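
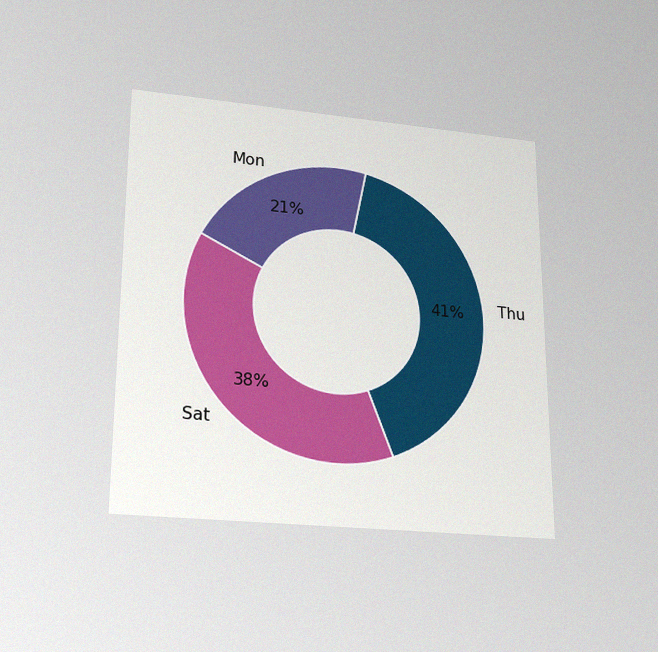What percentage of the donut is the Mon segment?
21%

The chart is viewed slightly from below, with some photo noise. The Mon segment takes up 21% of the ring.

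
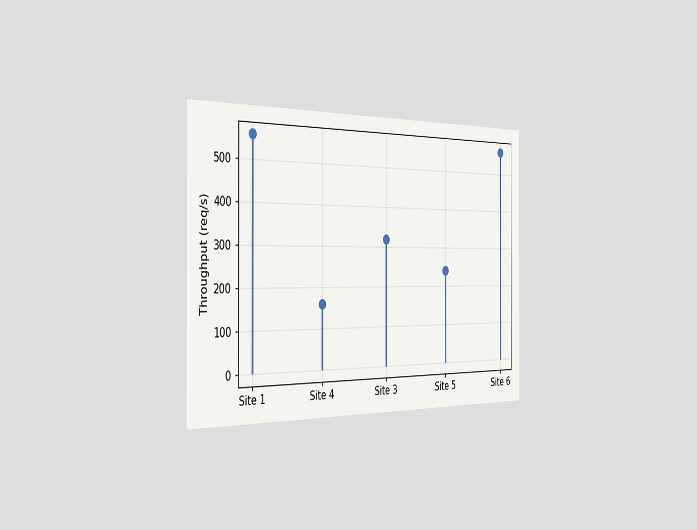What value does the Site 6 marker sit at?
The chart is viewed slightly from the left. The Site 6 marker sits at 560req/s.

560req/s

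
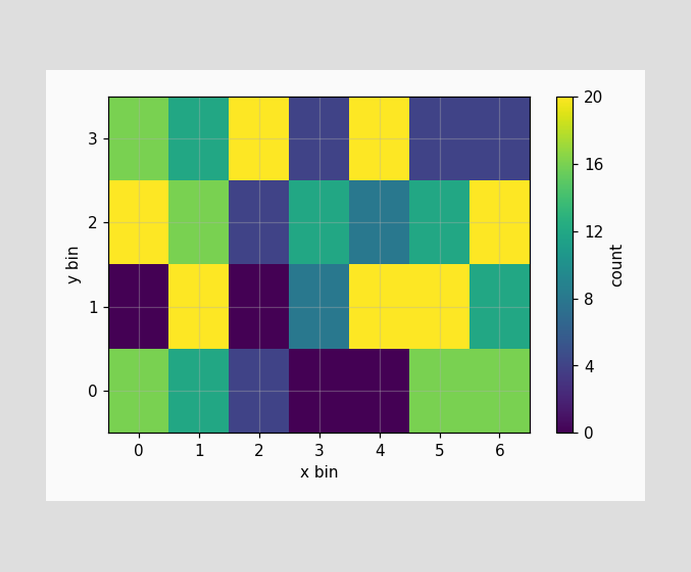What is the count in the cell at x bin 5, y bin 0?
16

Matching the cell (5, 0) against the colorbar gives 16.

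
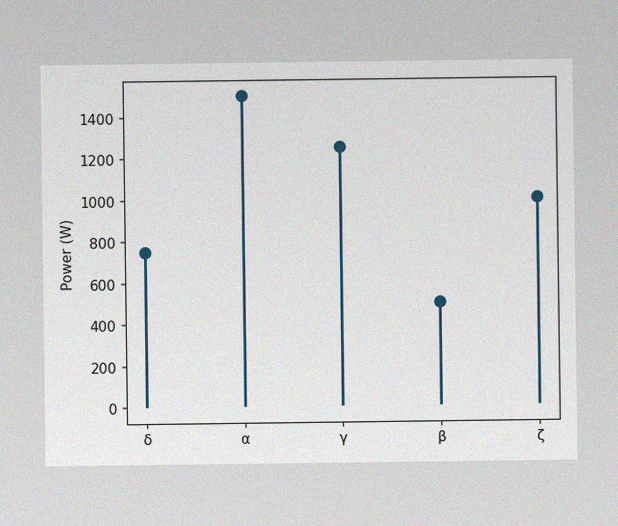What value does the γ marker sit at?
1250W

The image has some photo noise and uneven lighting. The γ marker sits at 1250W.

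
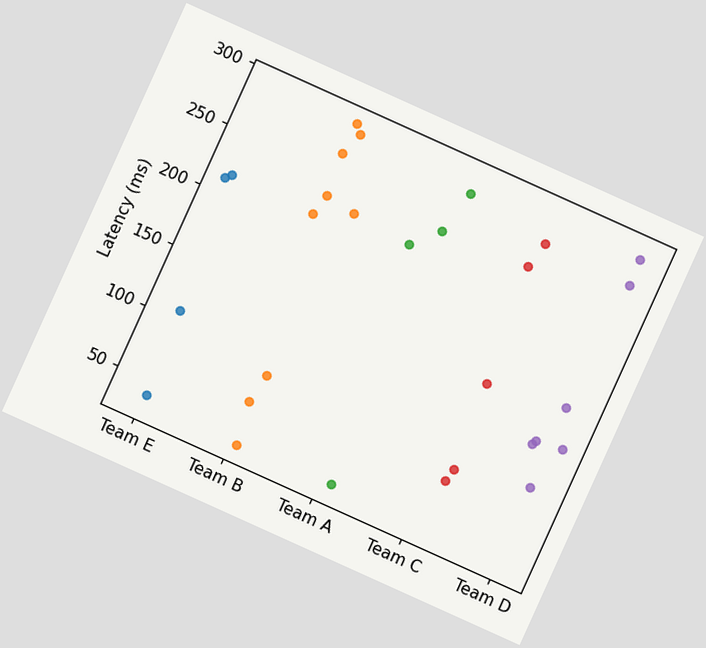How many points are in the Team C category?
The chart is tilted about 24° clockwise. Counting the markers in the Team C column gives 5.

5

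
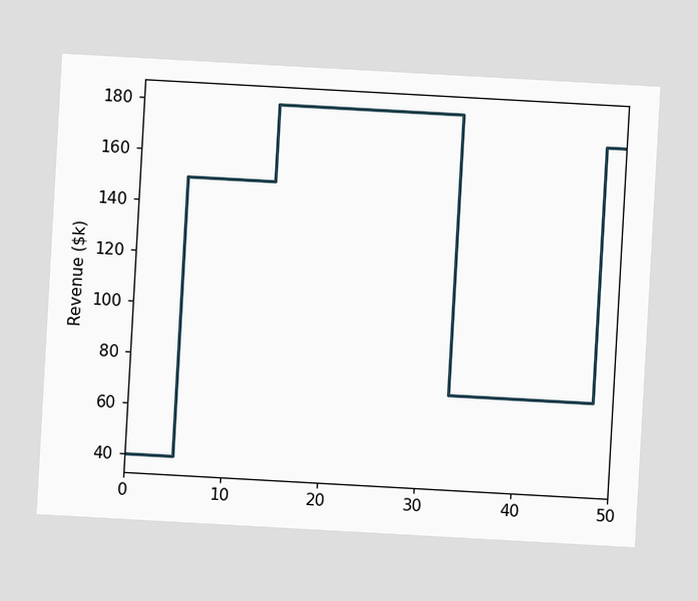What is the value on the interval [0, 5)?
$40k

The chart is tilted about 3° clockwise. On [0, 5) the step sits at $40k.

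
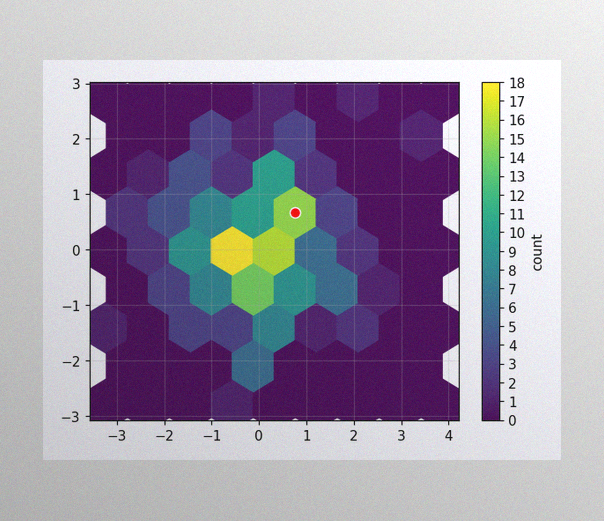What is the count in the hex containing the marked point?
The image has some photo noise and uneven lighting. The marked hex reads 15 on the colorbar.

15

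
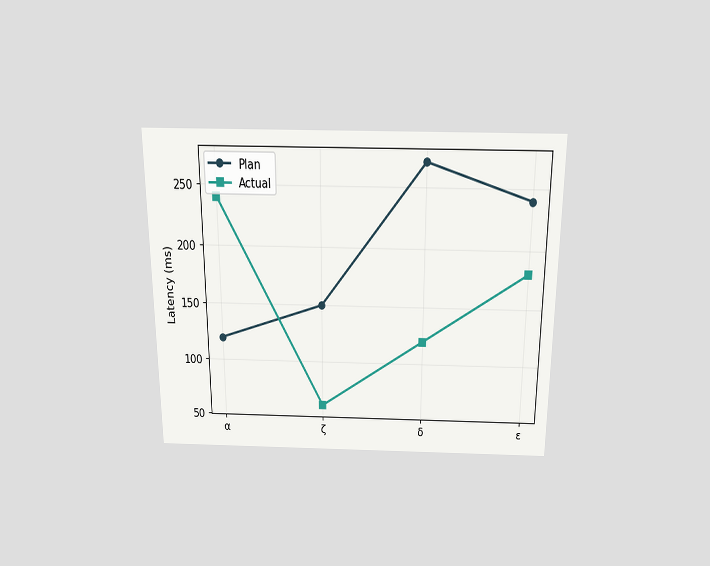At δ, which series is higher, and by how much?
The chart is viewed slightly from above. At δ, Plan sits above the other line by 150ms.

Plan, by 150ms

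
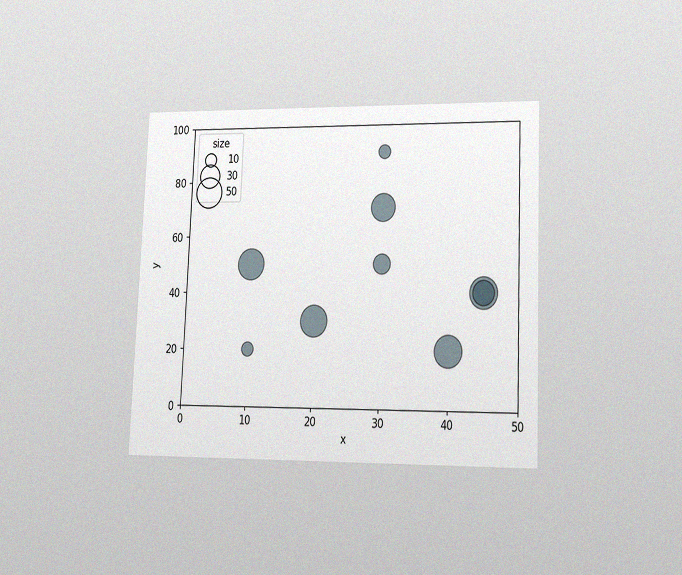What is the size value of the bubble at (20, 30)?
50

The chart is tilted about 2° clockwise and viewed at a slight angle, with some photo noise. Matching the bubble at (20, 30) against the size legend gives 50.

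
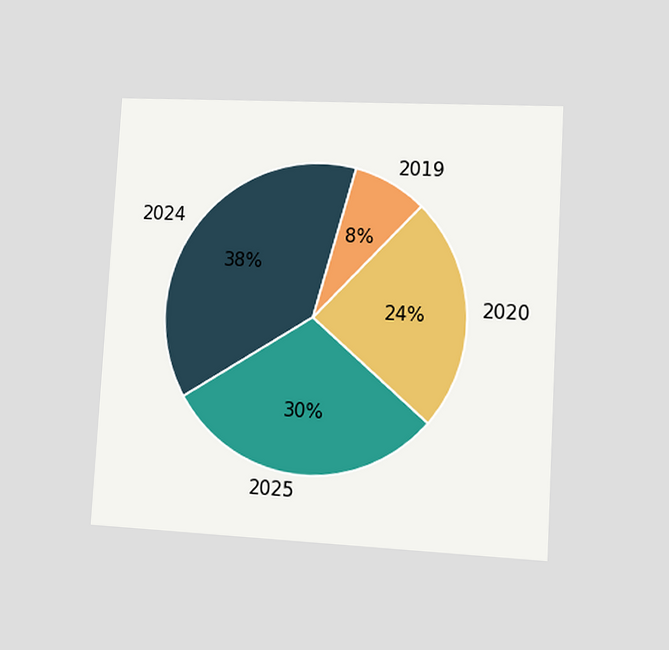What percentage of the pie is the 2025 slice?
The chart is tilted about 3° clockwise and viewed at a slight angle. The 2025 slice takes up 30% of the pie.

30%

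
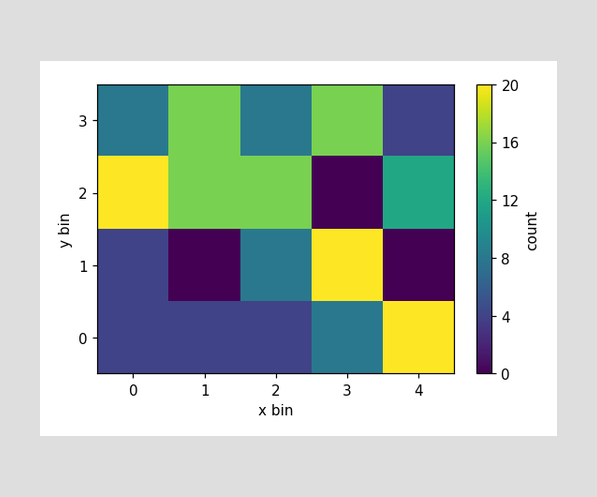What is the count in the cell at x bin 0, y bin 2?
20

Matching the cell (0, 2) against the colorbar gives 20.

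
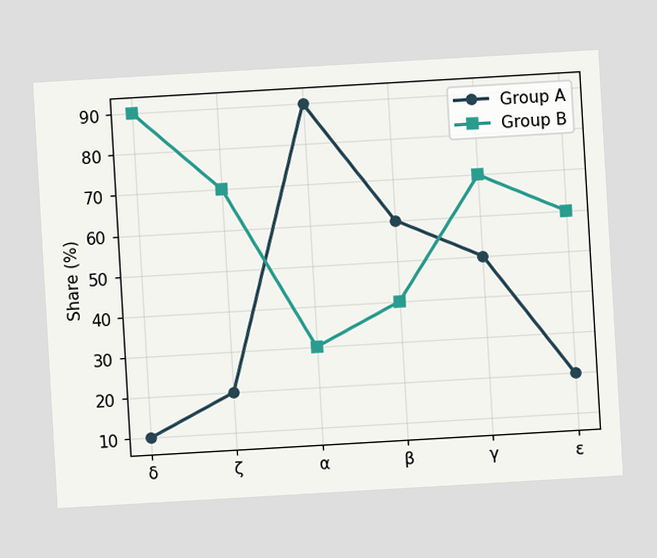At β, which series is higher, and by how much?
Group A, by 20%

The chart is tilted about 3° counter-clockwise. At β, Group A sits above the other line by 20%.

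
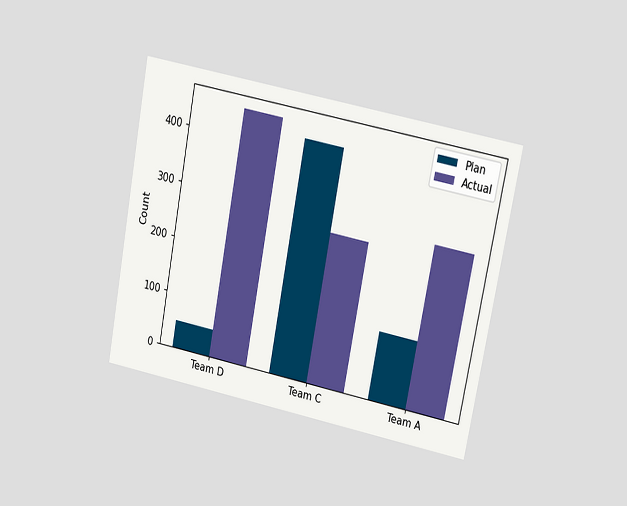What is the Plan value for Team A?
The chart is tilted about 11° clockwise and viewed at a slight angle. The Plan bar at Team A reaches 125 on the y-axis.

125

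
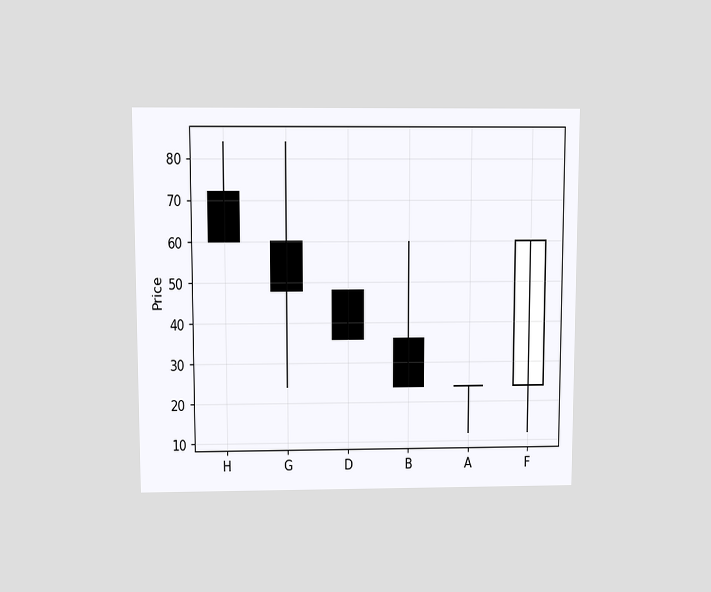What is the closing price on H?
The chart is viewed slightly from above. The H candle closes at 60.

60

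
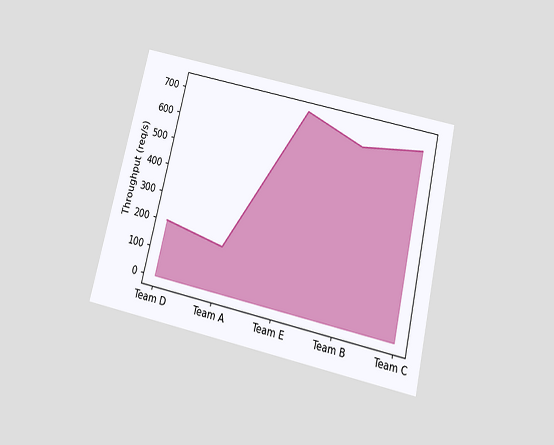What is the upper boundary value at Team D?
The chart is tilted about 13° clockwise and viewed slightly from below. At Team D the upper boundary is at 200req/s.

200req/s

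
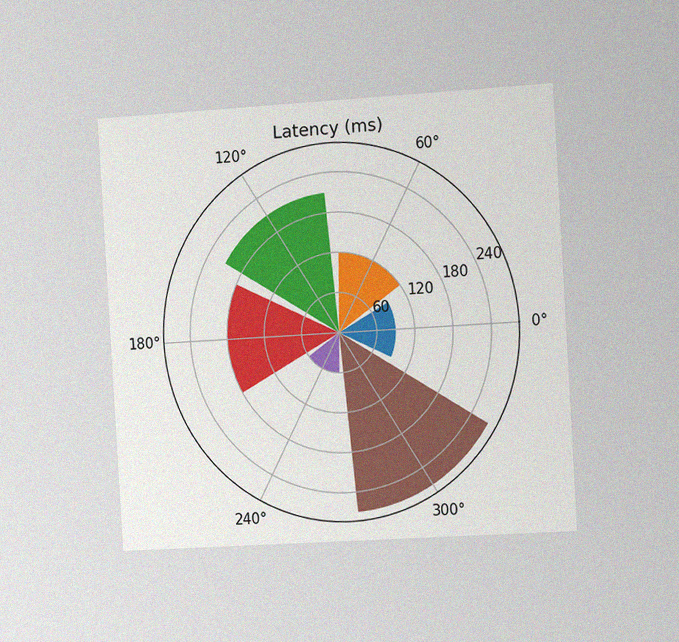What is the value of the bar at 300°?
270ms

The chart is tilted about 3° counter-clockwise and viewed slightly from the right, with some photo noise. The bar at 300° reaches 270ms on the radial axis.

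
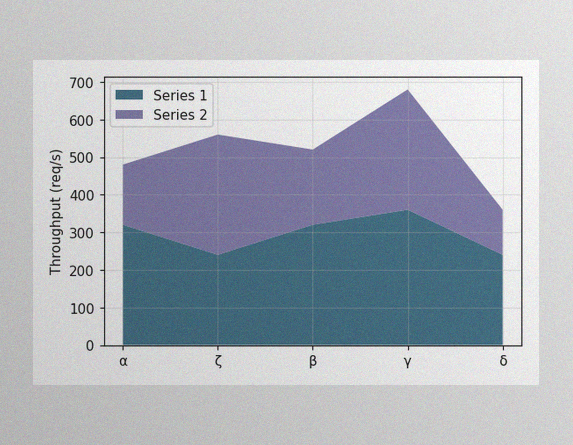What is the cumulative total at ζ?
The image has some photo noise and uneven lighting. The stacked total at ζ reaches 560req/s.

560req/s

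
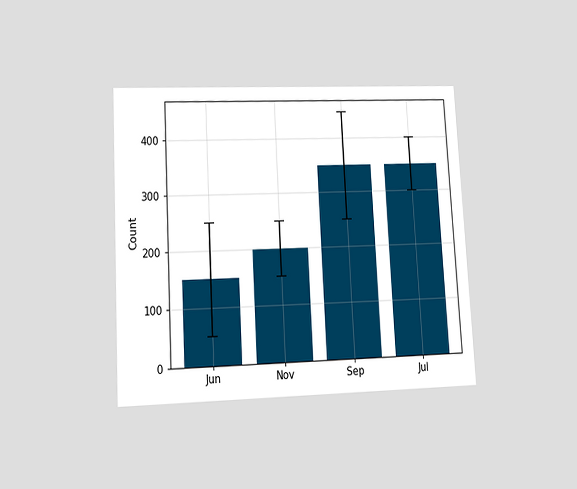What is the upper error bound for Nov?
250

The chart is tilted about 3° counter-clockwise and viewed at a slight angle. The Nov bar's upper whisker reaches 250.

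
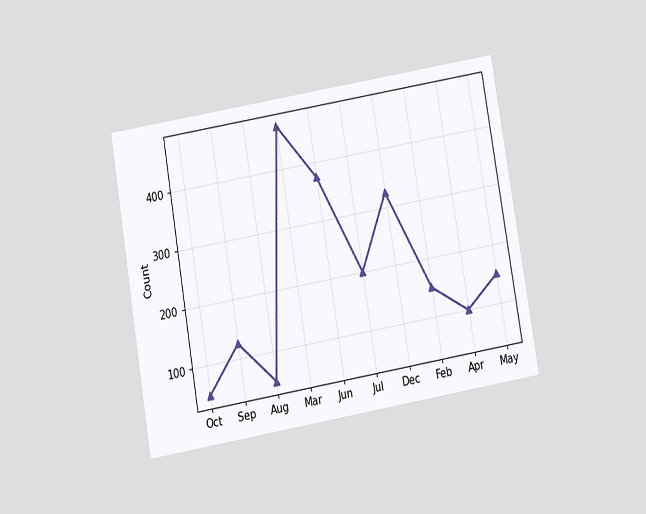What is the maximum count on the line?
The chart is tilted about 10° counter-clockwise and viewed slightly from below. The highest point is at Mar, and reading across to the y-axis gives 475.

475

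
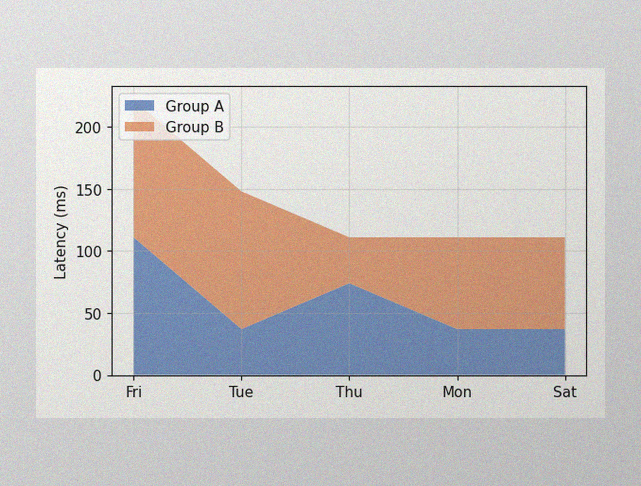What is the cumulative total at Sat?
111ms

The image has some photo noise and uneven lighting. The stacked total at Sat reaches 111ms.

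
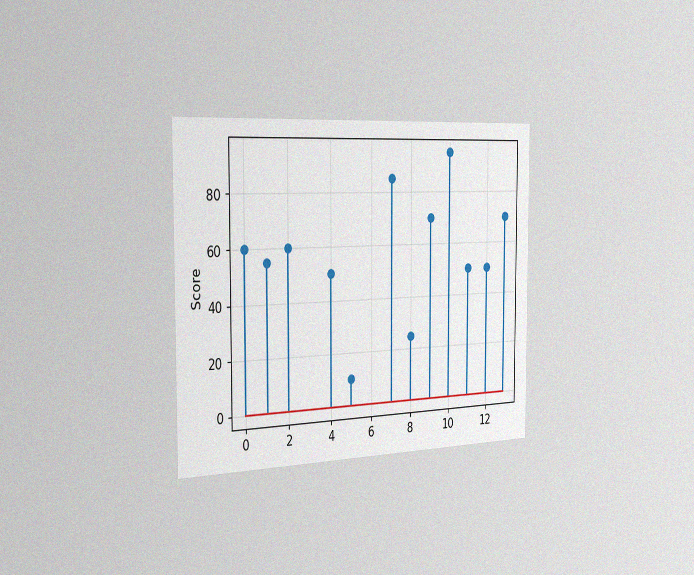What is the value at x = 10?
The chart is viewed slightly from the left, with some photo noise. The stem at x=10 reaches 95.

95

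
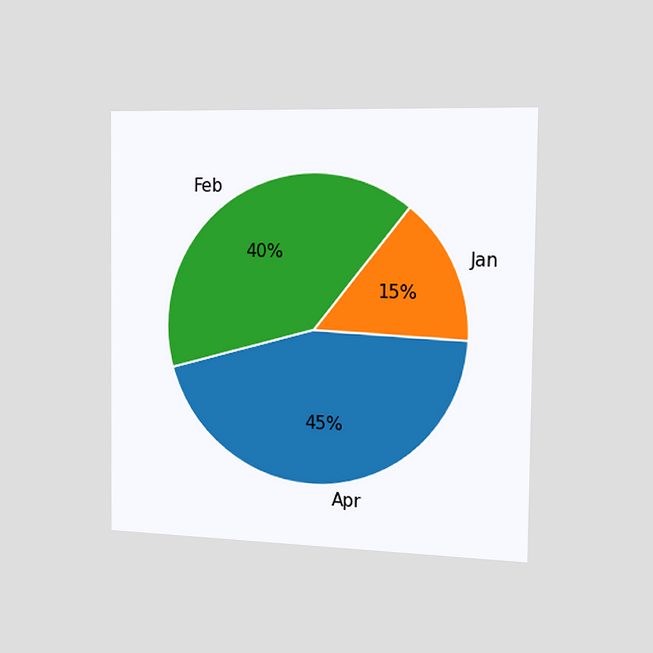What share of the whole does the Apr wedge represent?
The chart is viewed slightly from the right. The Apr slice takes up 45% of the pie.

45%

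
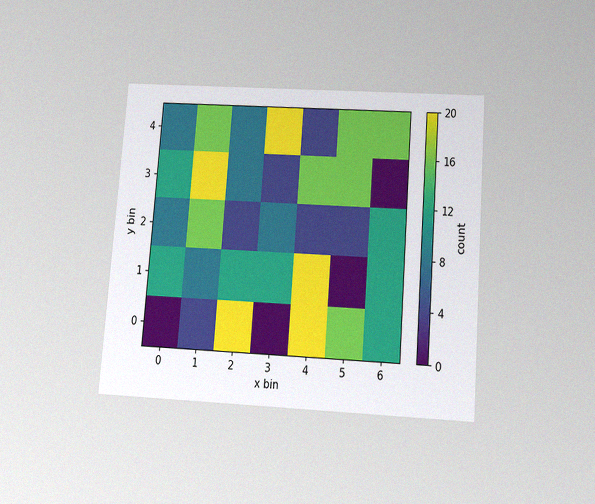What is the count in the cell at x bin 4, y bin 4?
The chart is tilted about 4° clockwise and viewed slightly from below, with some photo noise. Matching the cell (4, 4) against the colorbar gives 4.

4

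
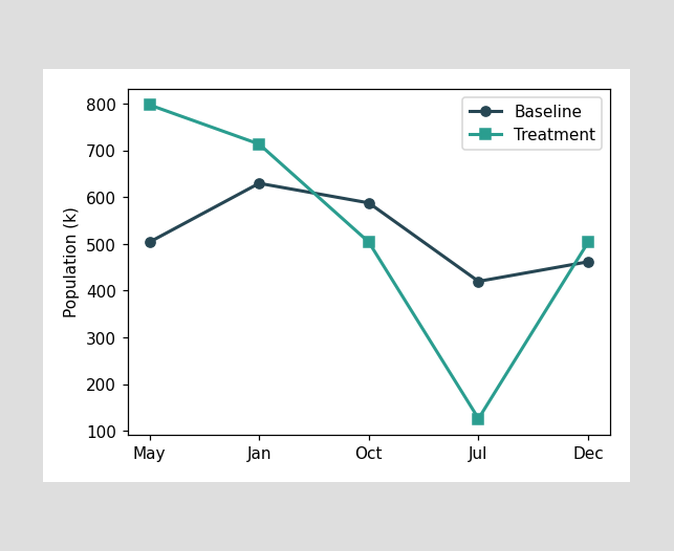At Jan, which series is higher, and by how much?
At Jan, Treatment sits above the other line by 84k.

Treatment, by 84k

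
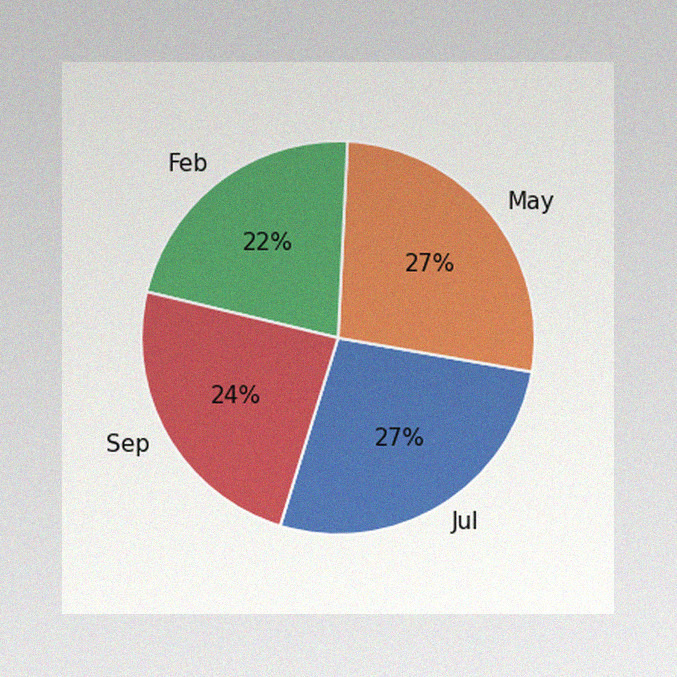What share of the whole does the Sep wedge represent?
The image has some photo noise and uneven lighting. The Sep slice takes up 24% of the pie.

24%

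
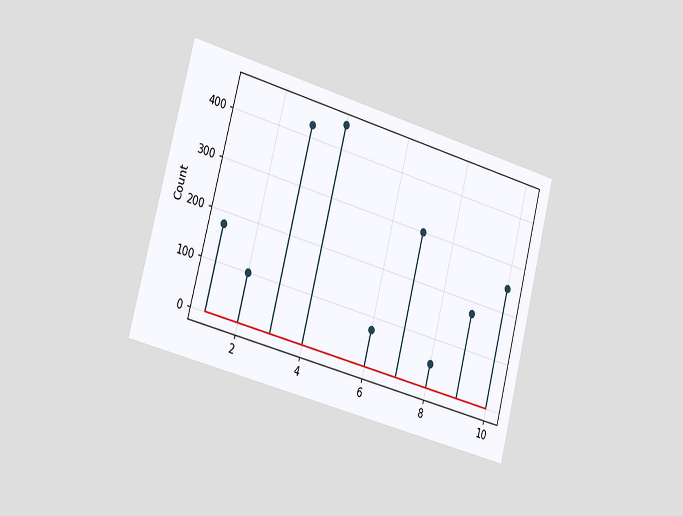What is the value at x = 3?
The chart is tilted about 15° clockwise and viewed slightly from the left. The stem at x=3 reaches 425.

425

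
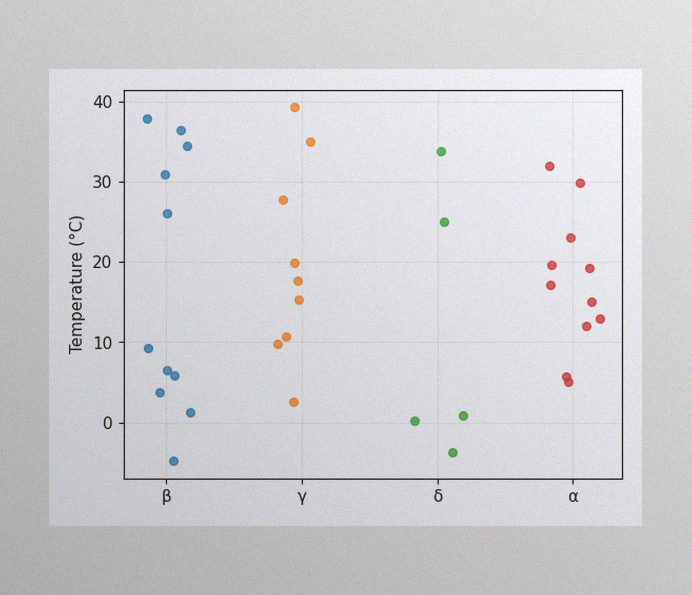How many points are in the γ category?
The image has some photo noise and uneven lighting. Counting the markers in the γ column gives 9.

9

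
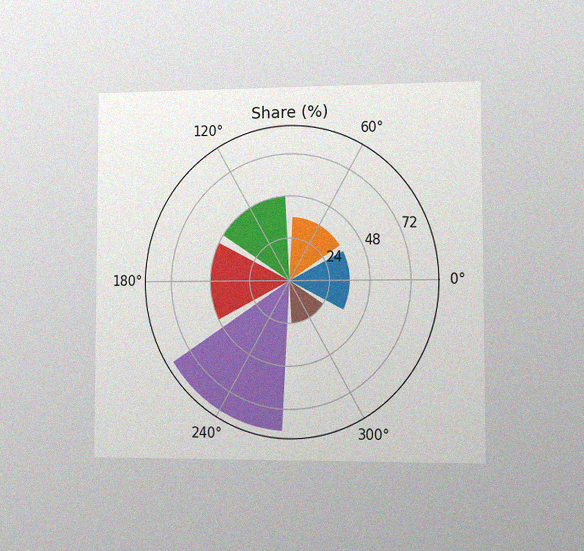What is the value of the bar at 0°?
The chart is viewed slightly from the right, with some photo noise. The bar at 0° reaches 36% on the radial axis.

36%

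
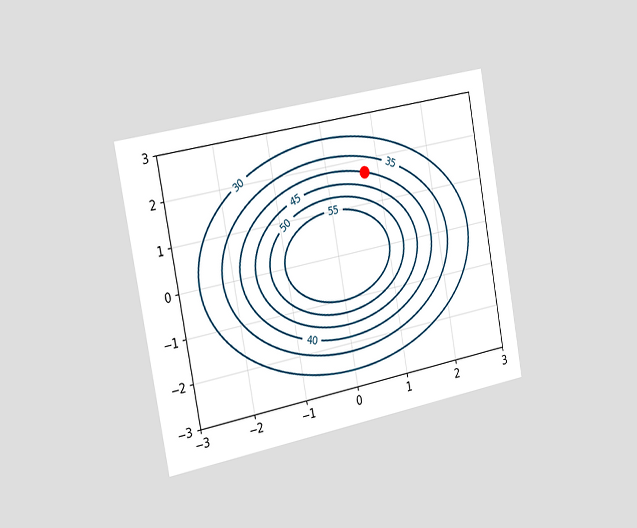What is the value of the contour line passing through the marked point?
40

The chart is tilted about 10° counter-clockwise and viewed slightly from the left. The marked point sits on the contour labelled 40.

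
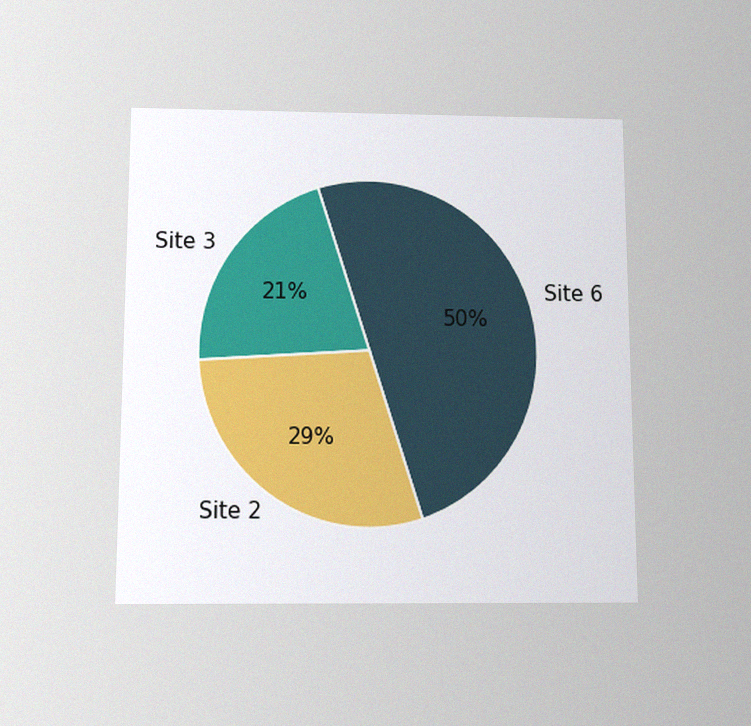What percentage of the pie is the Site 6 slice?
The chart is viewed slightly from below, with some photo noise. The Site 6 slice takes up 50% of the pie.

50%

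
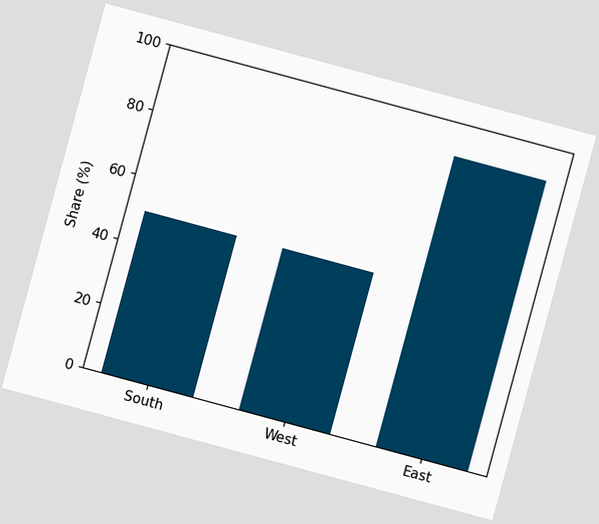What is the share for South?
The chart is tilted about 15° clockwise. Reading along the chart's y-axis, the South bar reaches 50%.

50%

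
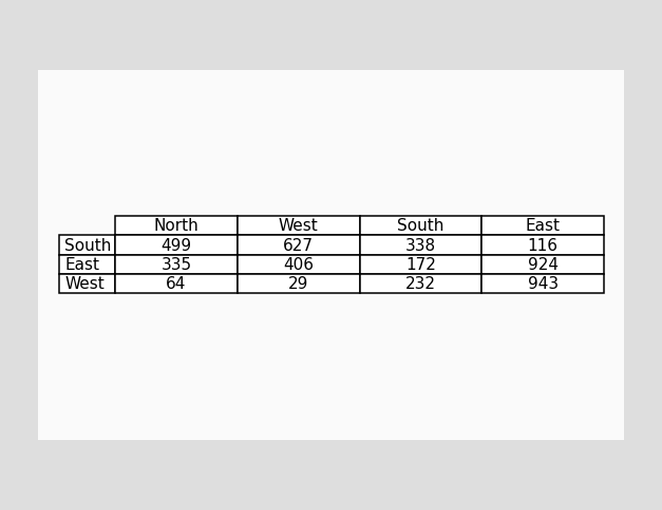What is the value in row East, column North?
The (East, North) cell reads 335.

335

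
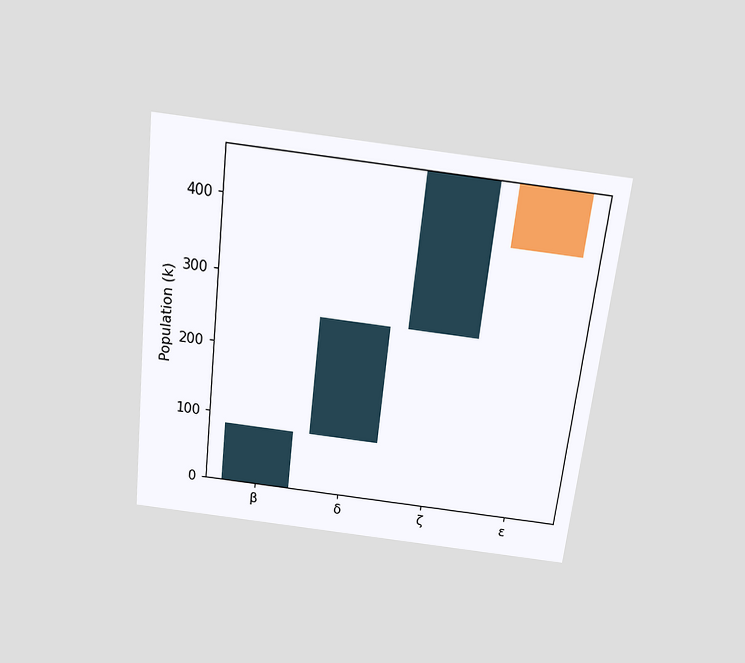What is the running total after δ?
The chart is tilted about 7° clockwise and viewed slightly from above. After δ the running total reaches 252k.

252k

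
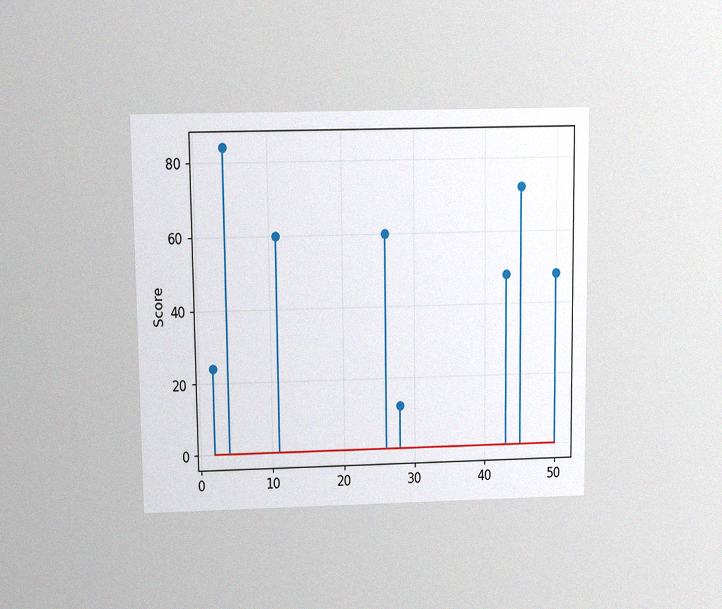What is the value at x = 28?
The chart is viewed slightly from above, with some photo noise. The stem at x=28 reaches 12.

12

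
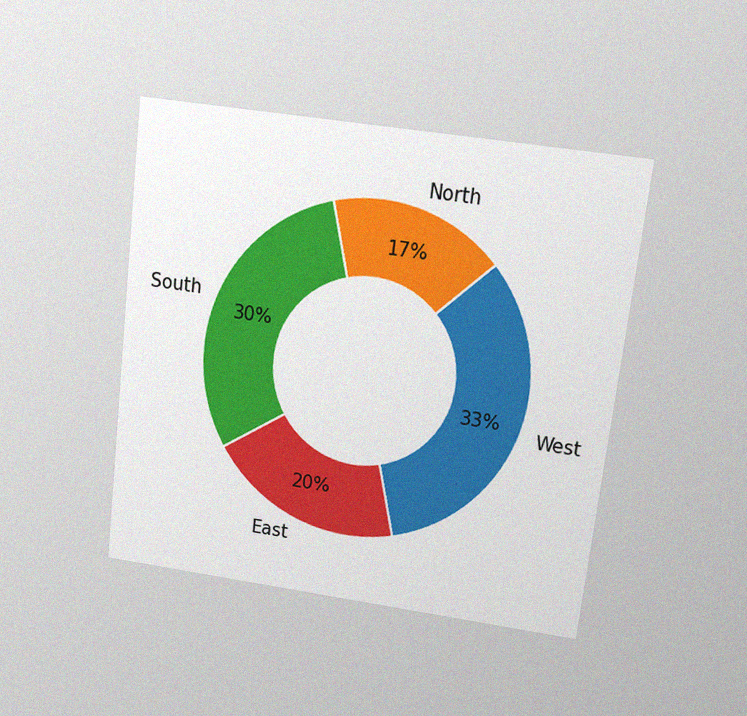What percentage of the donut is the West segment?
The chart is tilted about 7° clockwise and viewed at a slight angle, with some photo noise. The West segment takes up 33% of the ring.

33%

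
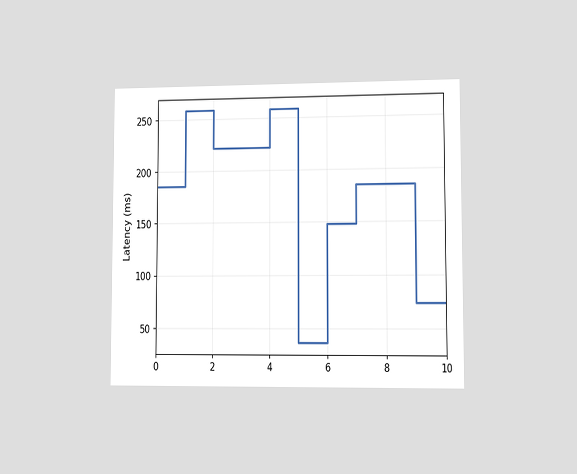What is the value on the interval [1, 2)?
259ms

The chart is viewed at a slight angle. On [1, 2) the step sits at 259ms.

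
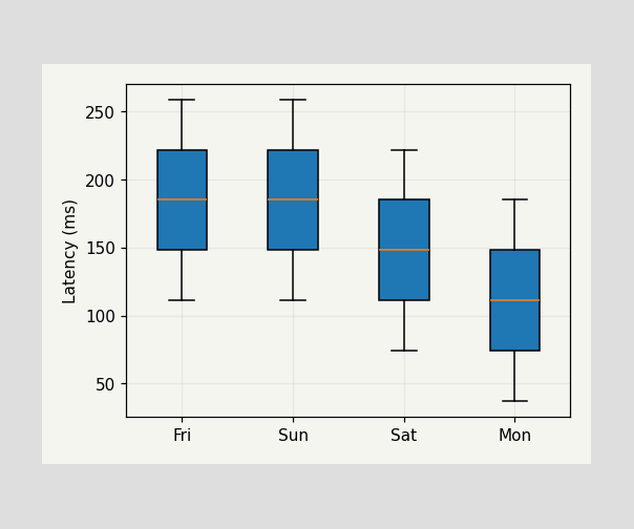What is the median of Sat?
The median line in the Sat box sits at 148ms.

148ms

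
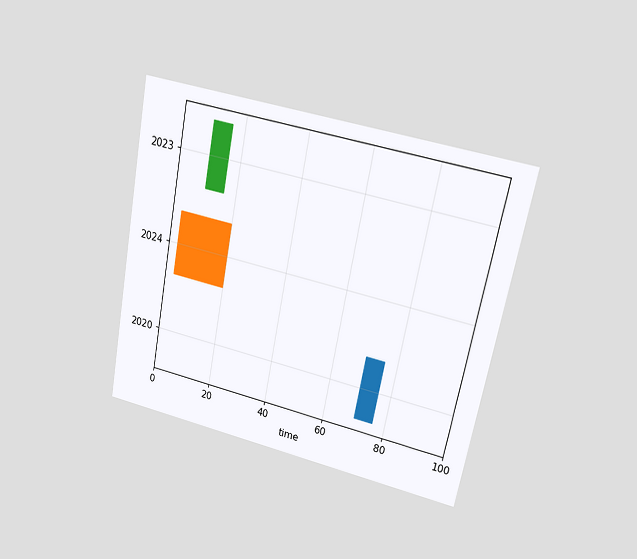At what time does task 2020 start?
The chart is tilted about 11° clockwise and viewed at a slight angle. The 2020 bar begins at t=70.

70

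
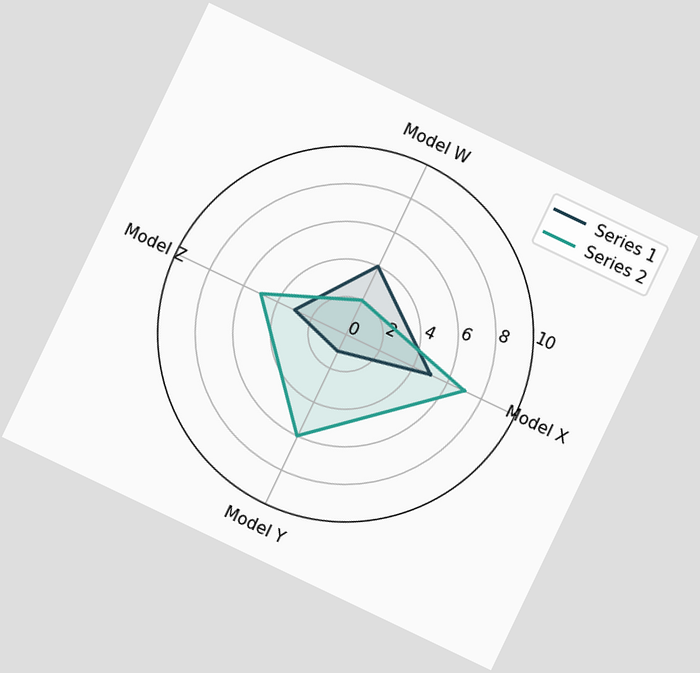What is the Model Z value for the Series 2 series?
The chart is tilted about 26° clockwise. On the Model Z axis, Series 2 reaches 5.

5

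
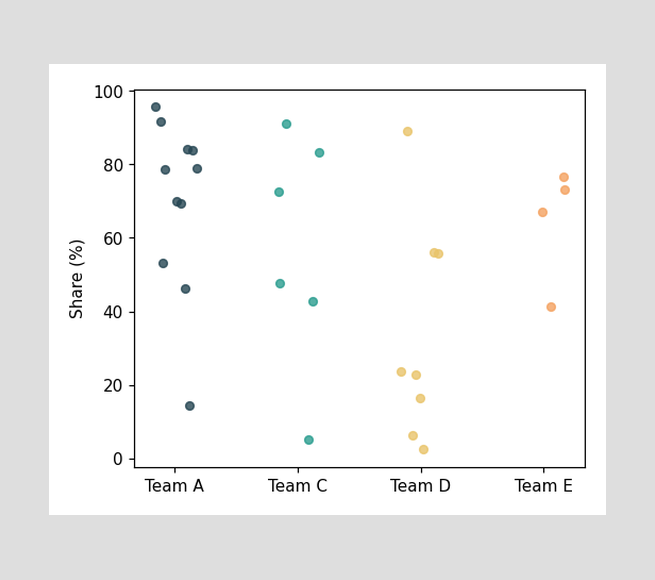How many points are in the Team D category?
Counting the markers in the Team D column gives 8.

8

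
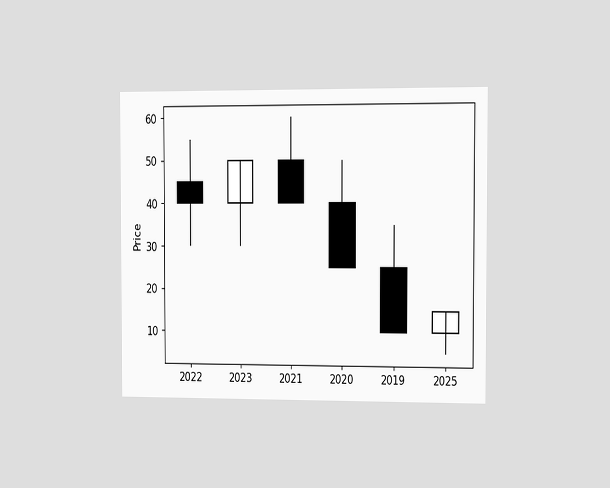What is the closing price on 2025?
The chart is viewed slightly from the right. The 2025 candle closes at 15.

15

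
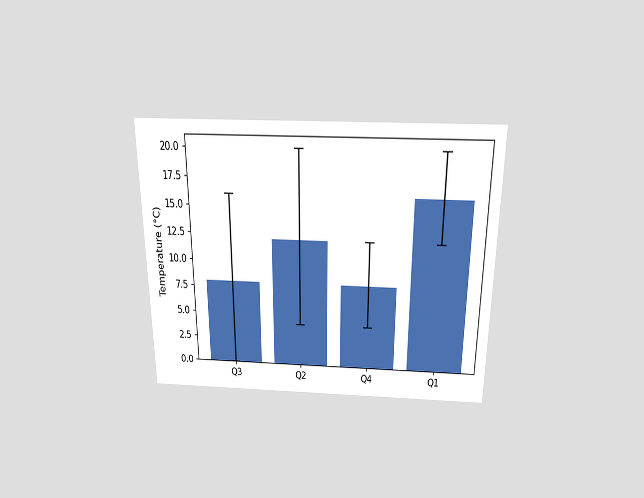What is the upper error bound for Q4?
The chart is viewed slightly from above. The Q4 bar's upper whisker reaches 12°C.

12°C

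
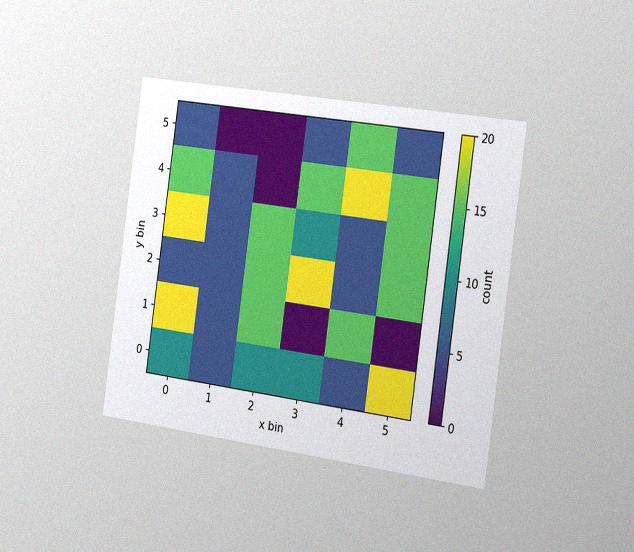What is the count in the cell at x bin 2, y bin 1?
15

The chart is tilted about 8° clockwise and viewed slightly from the right, with some photo noise. Matching the cell (2, 1) against the colorbar gives 15.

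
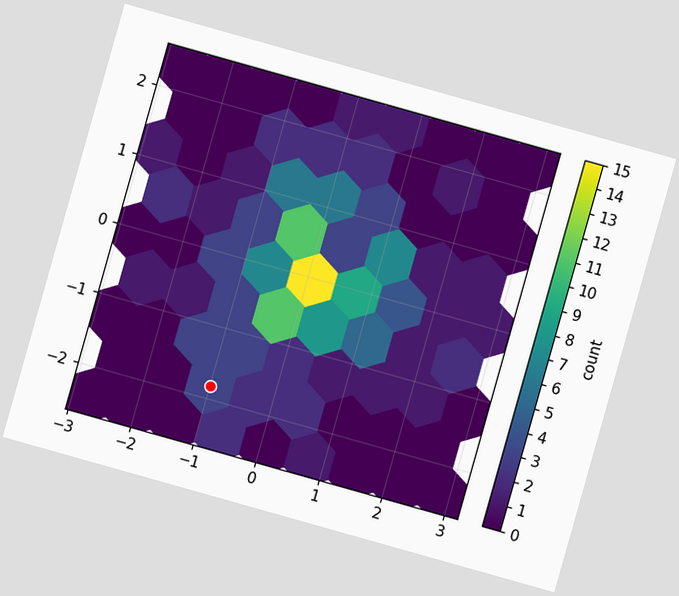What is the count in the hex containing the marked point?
3

The chart is tilted about 16° clockwise. The marked hex reads 3 on the colorbar.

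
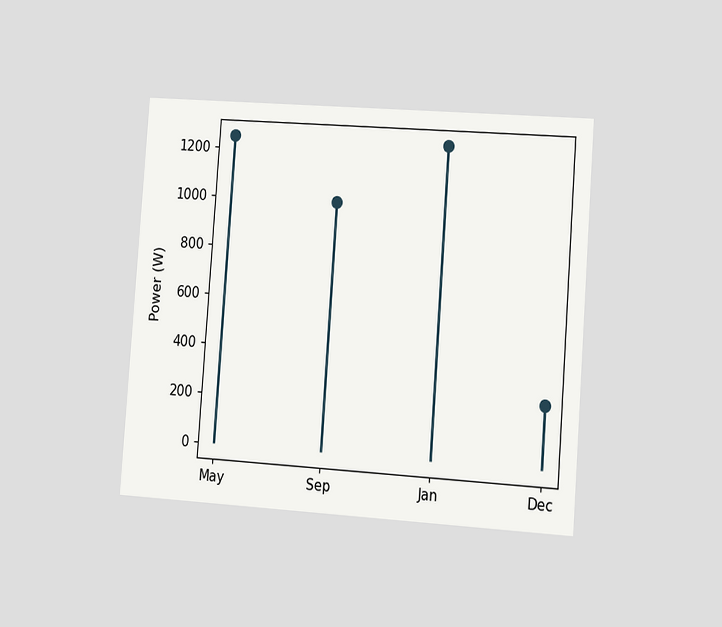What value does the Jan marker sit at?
The chart is tilted about 4° clockwise and viewed slightly from the right. The Jan marker sits at 1250W.

1250W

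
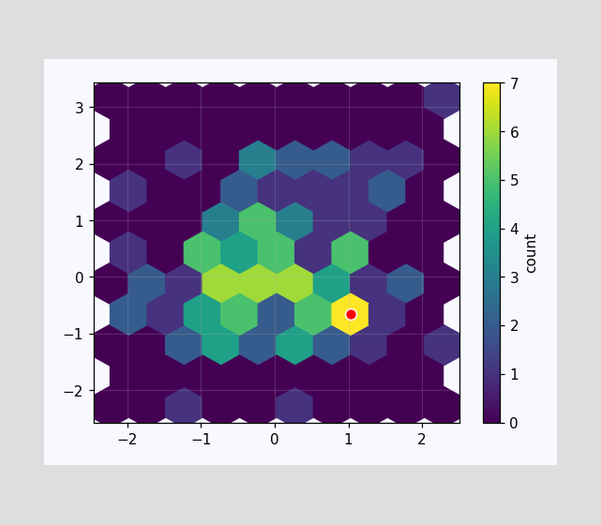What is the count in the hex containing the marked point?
The marked hex reads 7 on the colorbar.

7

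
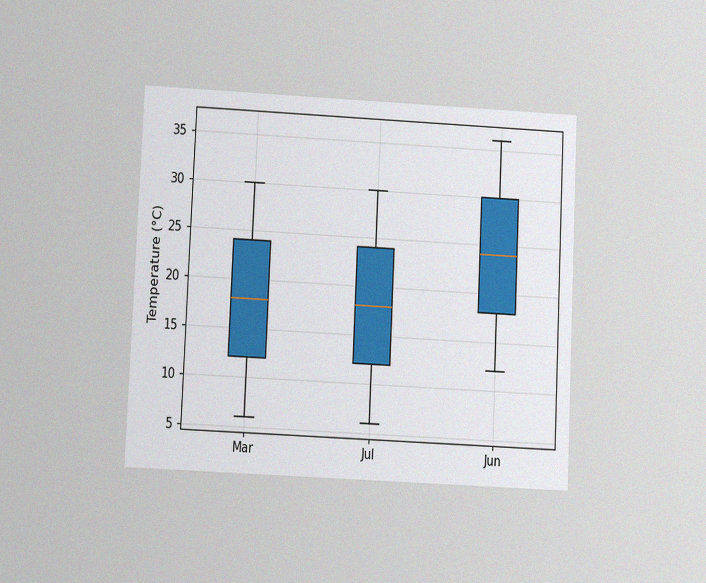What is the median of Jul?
The chart is tilted about 3° clockwise and viewed at a slight angle, with some photo noise. The median line in the Jul box sits at 18°C.

18°C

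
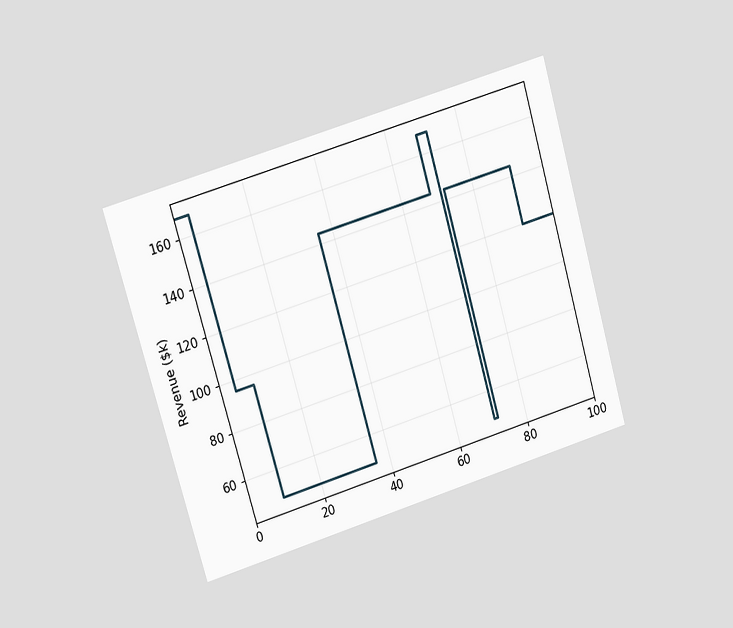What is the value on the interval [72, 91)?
The chart is tilted about 16° counter-clockwise and viewed at a slight angle. On [72, 91) the step sits at $144k.

$144k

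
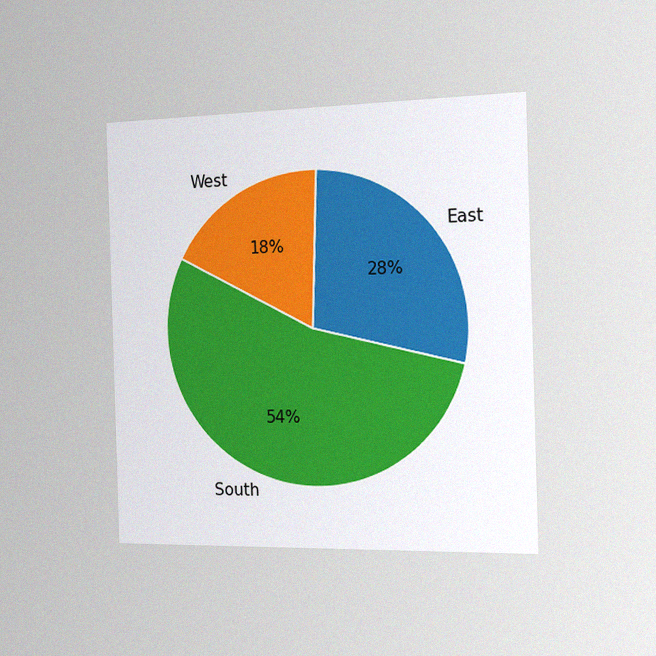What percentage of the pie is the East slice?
28%

The chart is viewed slightly from the right, with some photo noise. The East slice takes up 28% of the pie.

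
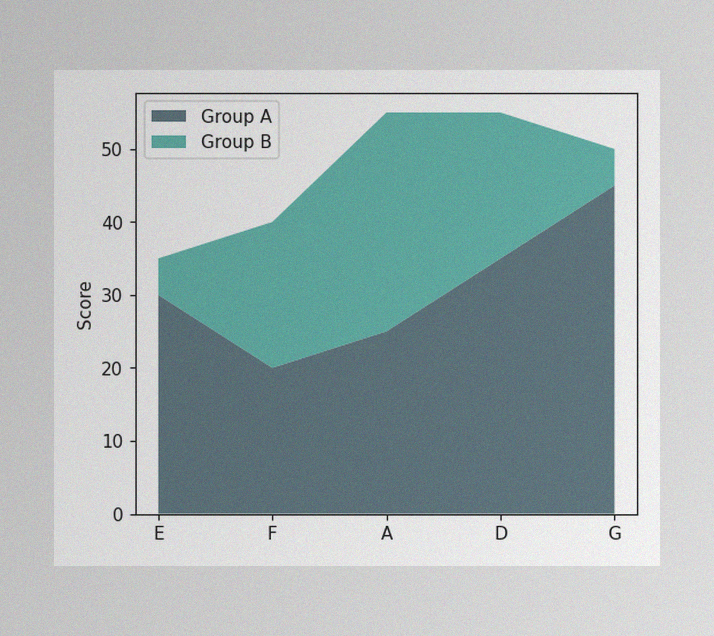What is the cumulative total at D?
The image has some photo noise and uneven lighting. The stacked total at D reaches 55.

55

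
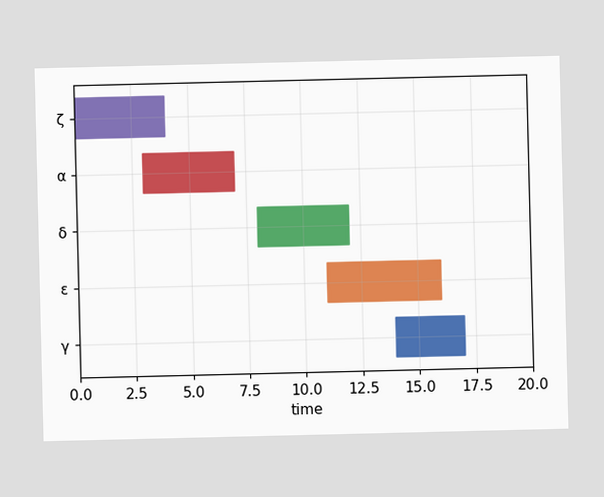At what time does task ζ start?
0

The ζ bar begins at t=0.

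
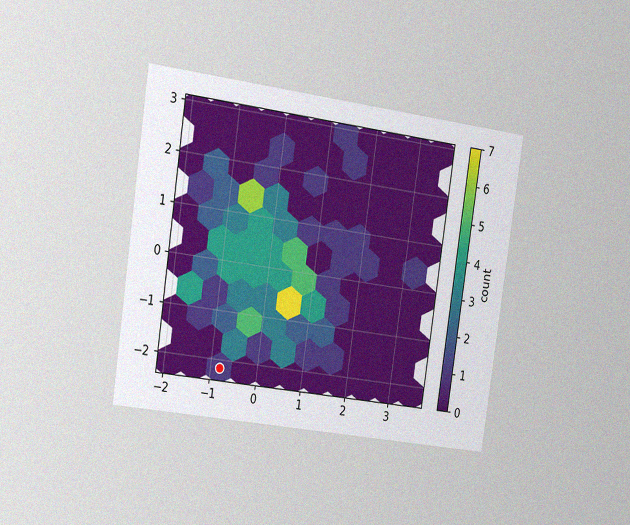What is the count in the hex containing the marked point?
The chart is tilted about 8° clockwise and viewed slightly from the left, with some photo noise. The marked hex reads 1 on the colorbar.

1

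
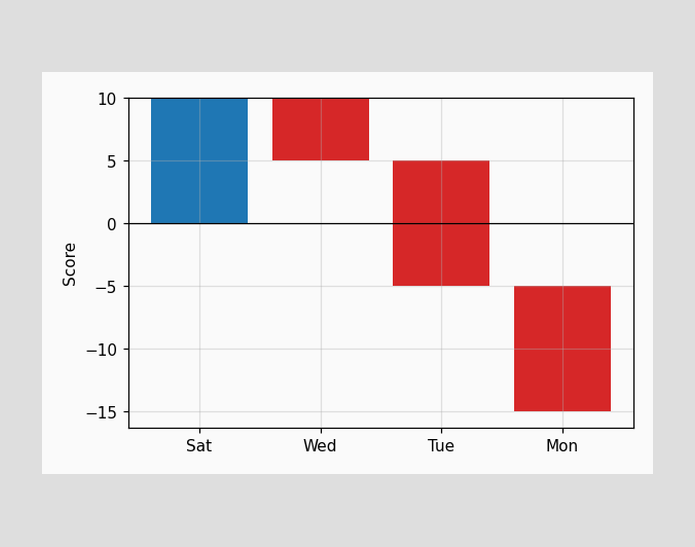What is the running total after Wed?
After Wed the running total reaches 5.

5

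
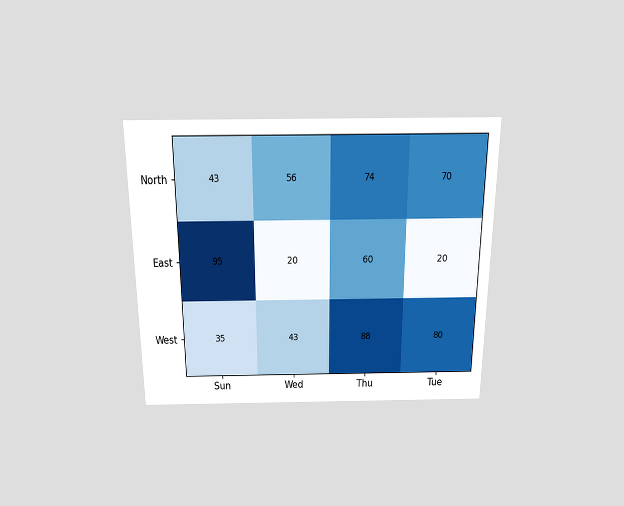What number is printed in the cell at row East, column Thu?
60

The chart is viewed slightly from above. The (East, Thu) cell reads 60.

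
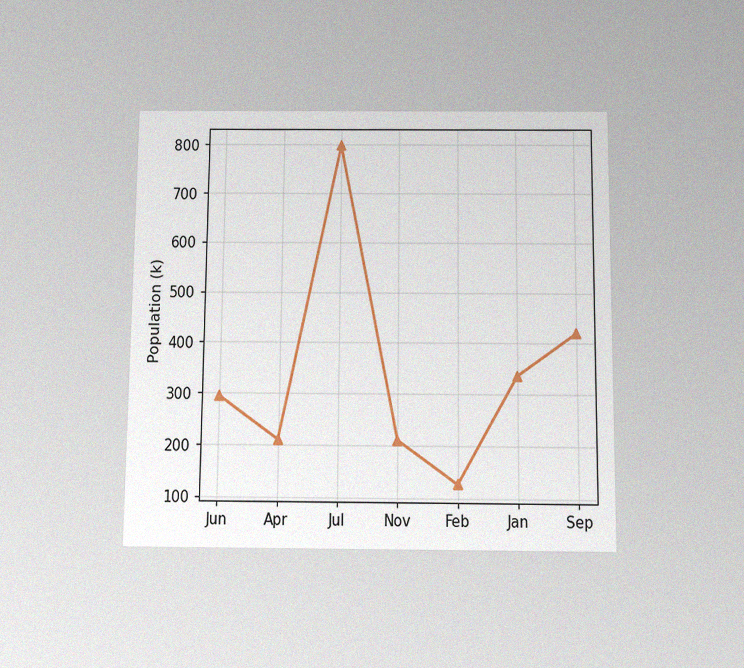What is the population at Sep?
420k

The chart is viewed slightly from below, with some photo noise. At Sep, the line is at 420k.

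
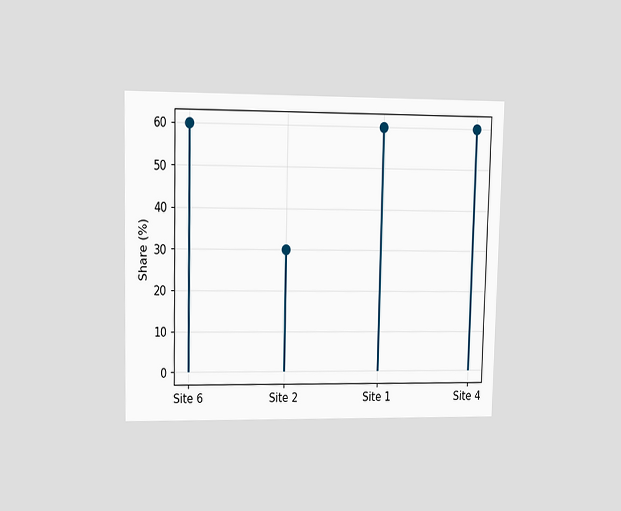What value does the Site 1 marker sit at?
The chart is viewed at a slight angle. The Site 1 marker sits at 60%.

60%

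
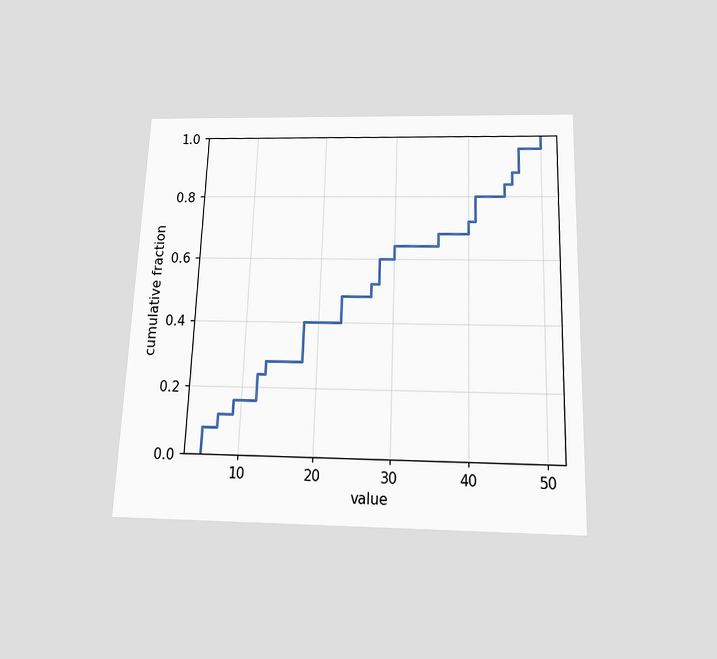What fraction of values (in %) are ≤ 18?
The chart is tilted about 2° clockwise and viewed slightly from below. At x=18 the ECDF step is at 40%.

40%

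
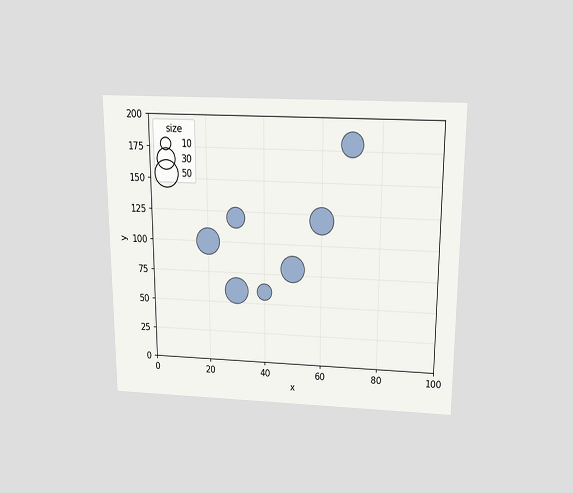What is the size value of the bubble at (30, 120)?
30

The chart is viewed slightly from above. Matching the bubble at (30, 120) against the size legend gives 30.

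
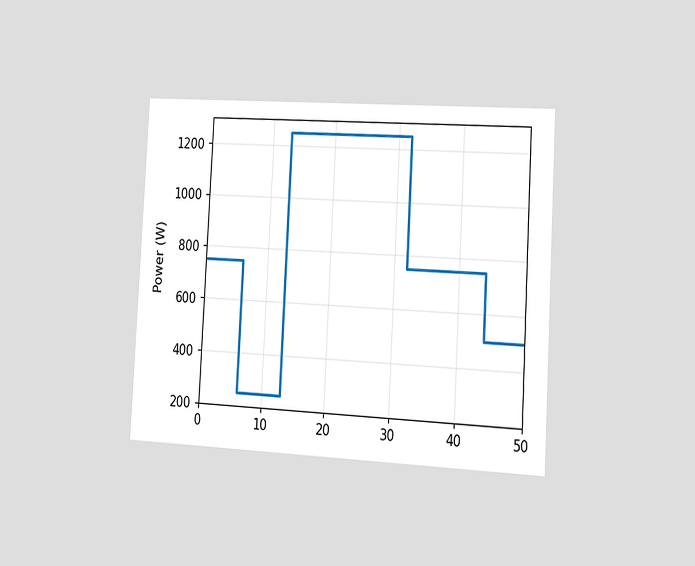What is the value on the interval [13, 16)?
1250W

The chart is tilted about 3° clockwise and viewed slightly from the right. On [13, 16) the step sits at 1250W.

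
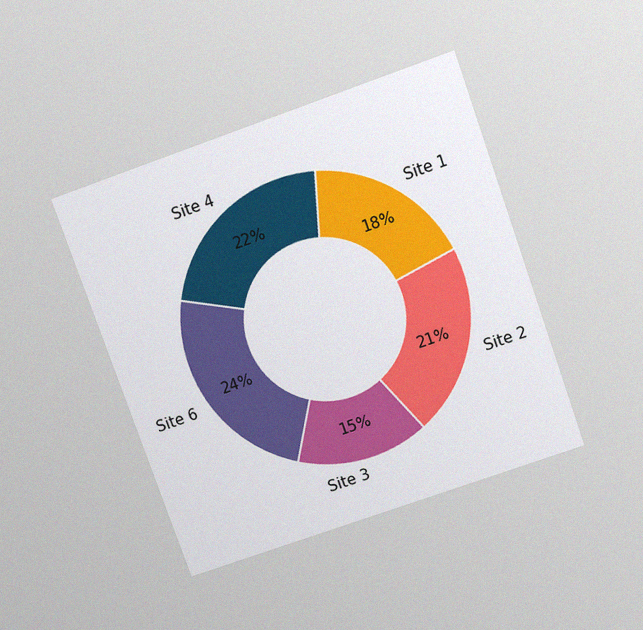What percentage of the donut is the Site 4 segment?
The chart is tilted about 20° counter-clockwise and viewed slightly from above, with some photo noise. The Site 4 segment takes up 22% of the ring.

22%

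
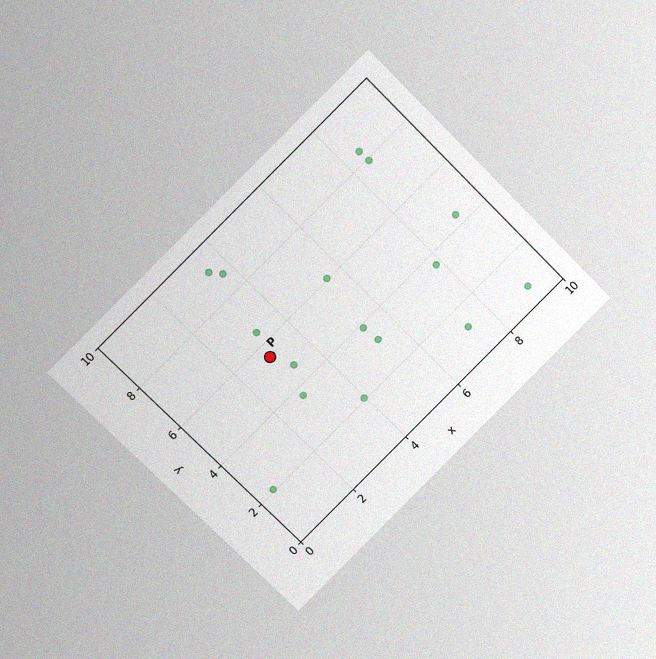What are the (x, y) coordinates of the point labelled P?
(3, 5.5)

The chart is tilted about 45° counter-clockwise and viewed at a slight angle, with some photo noise. Following the gridlines from P to each axis, P sits at (3, 5.5).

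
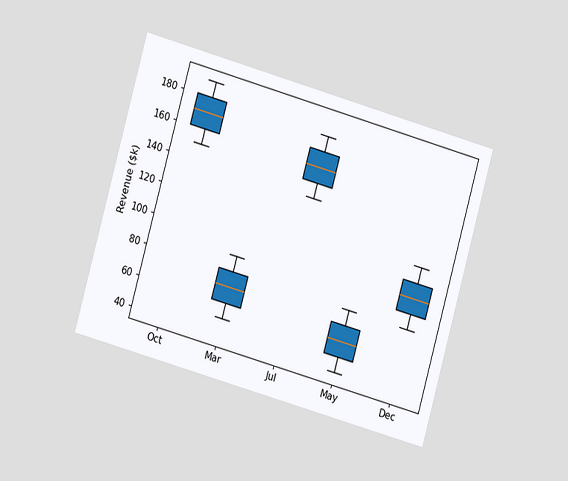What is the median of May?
$60k

The chart is tilted about 16° clockwise and viewed at a slight angle. The median line in the May box sits at $60k.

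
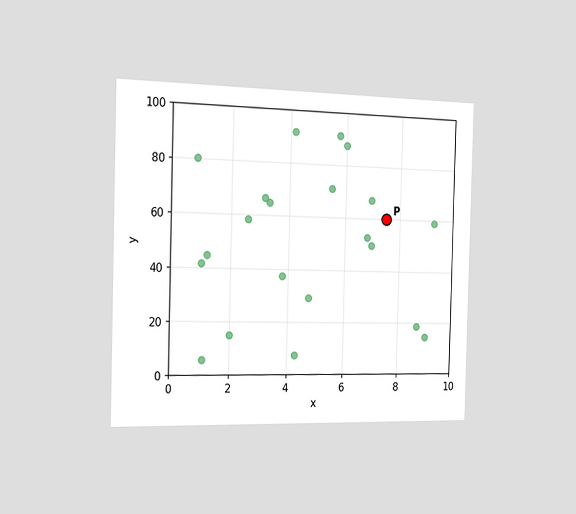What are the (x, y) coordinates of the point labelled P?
The chart is viewed slightly from the left. Following the gridlines from P to each axis, P sits at (7.5, 60).

(7.5, 60)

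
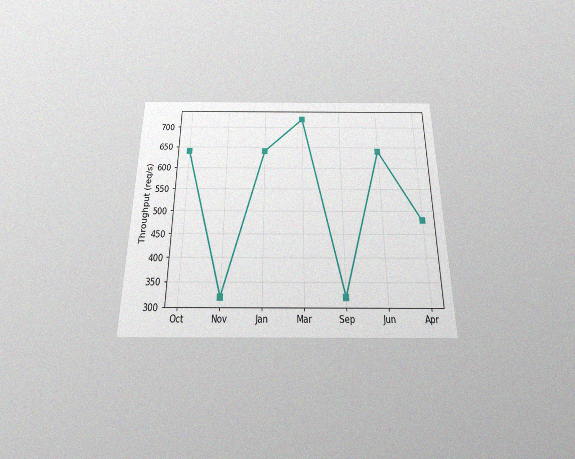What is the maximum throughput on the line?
The chart is viewed slightly from below, with some photo noise. The highest point is at Mar, and reading across to the y-axis gives 720req/s.

720req/s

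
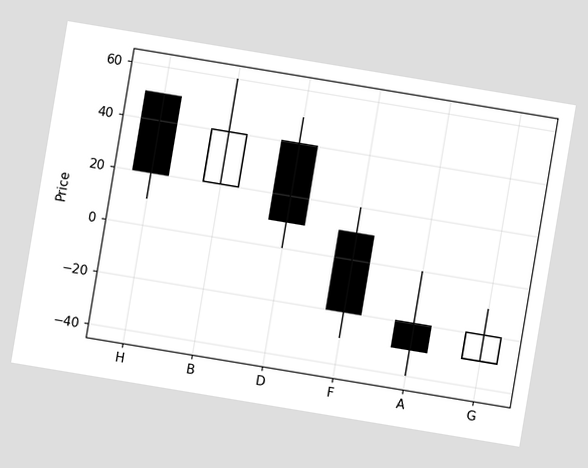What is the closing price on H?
The chart is tilted about 9° clockwise. The H candle closes at 20.

20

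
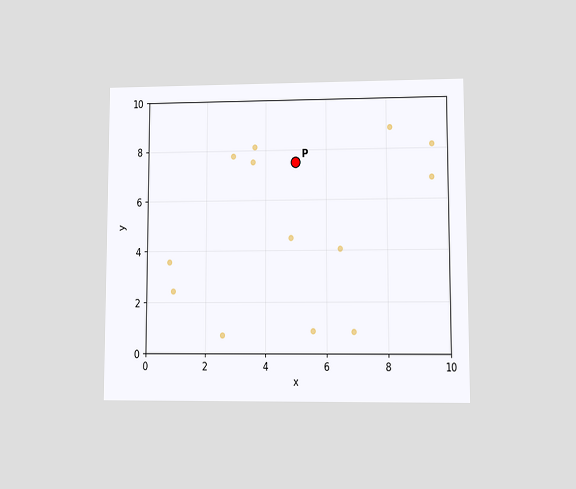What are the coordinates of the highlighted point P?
(5, 7.5)

The chart is viewed at a slight angle. Following the gridlines from P to each axis, P sits at (5, 7.5).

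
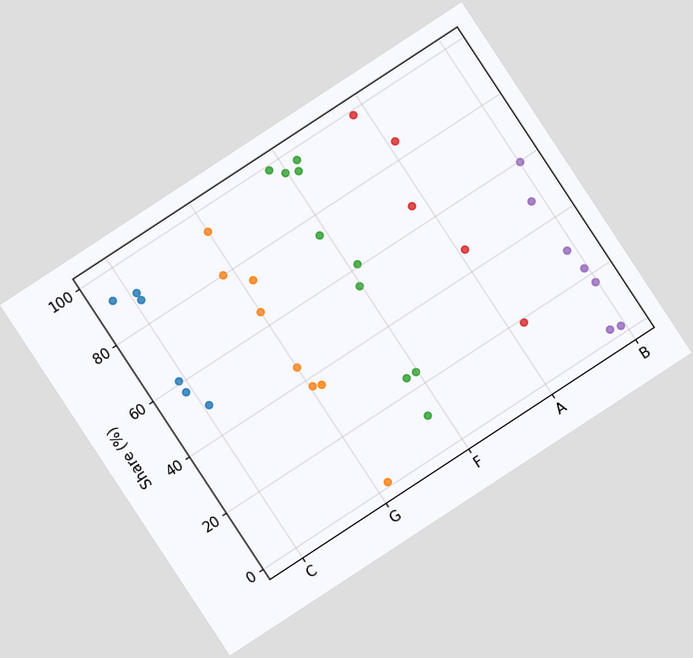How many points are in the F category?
The chart is tilted about 33° counter-clockwise. Counting the markers in the F column gives 10.

10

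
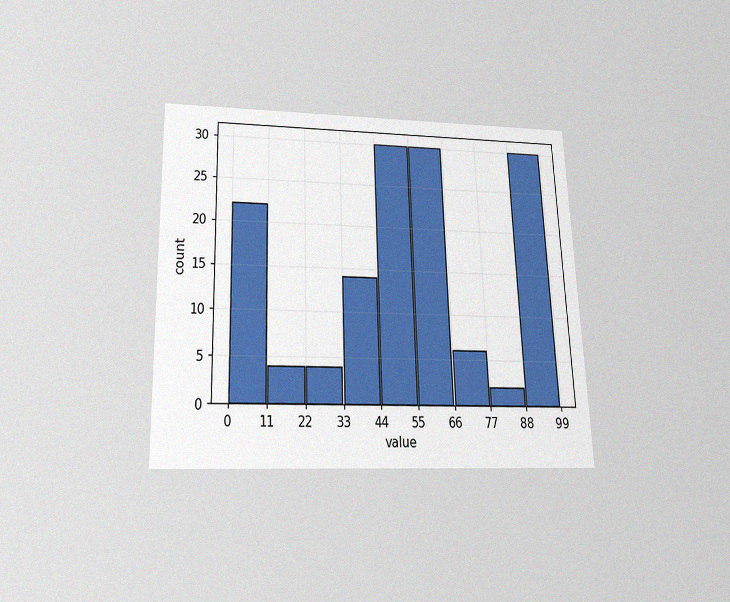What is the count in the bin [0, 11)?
22

The chart is viewed slightly from below, with some photo noise. The [0, 11) bin has height 22.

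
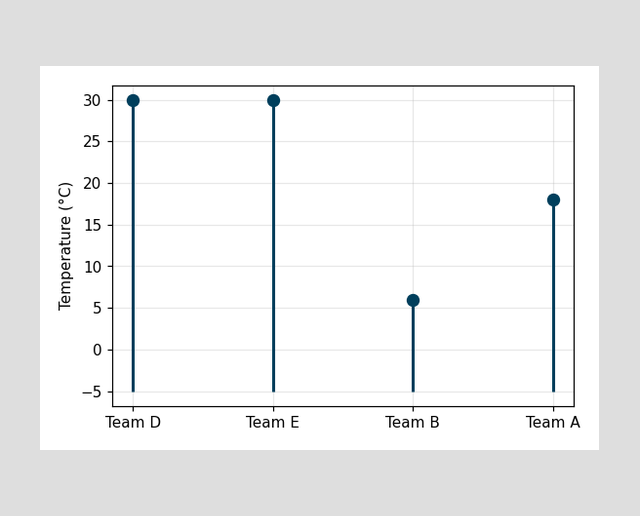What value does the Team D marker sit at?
The Team D marker sits at 30°C.

30°C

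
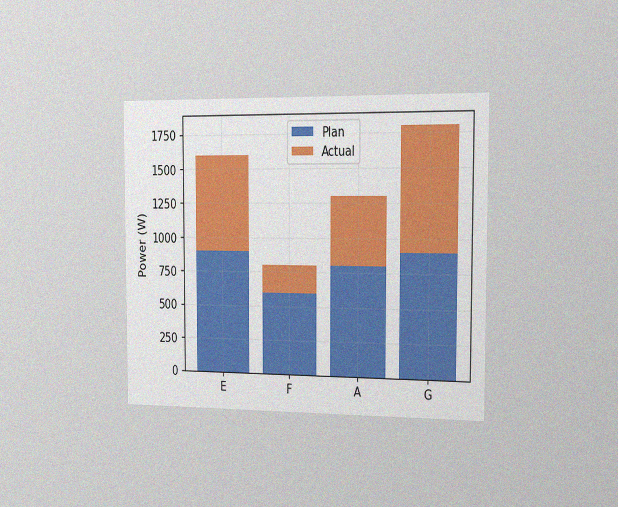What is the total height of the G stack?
1800W

The chart is viewed slightly from the right, with some photo noise. The G stack's top reaches 1800W on the y-axis.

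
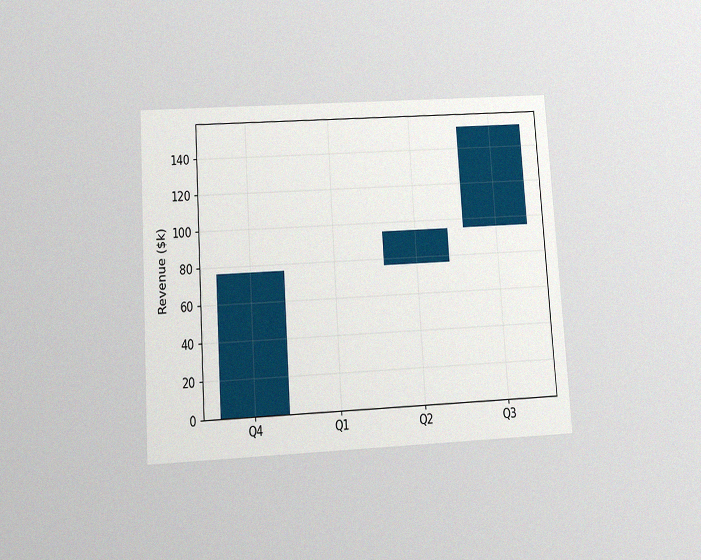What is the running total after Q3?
The chart is tilted about 4° counter-clockwise and viewed slightly from below, with some photo noise. After Q3 the running total reaches $152k.

$152k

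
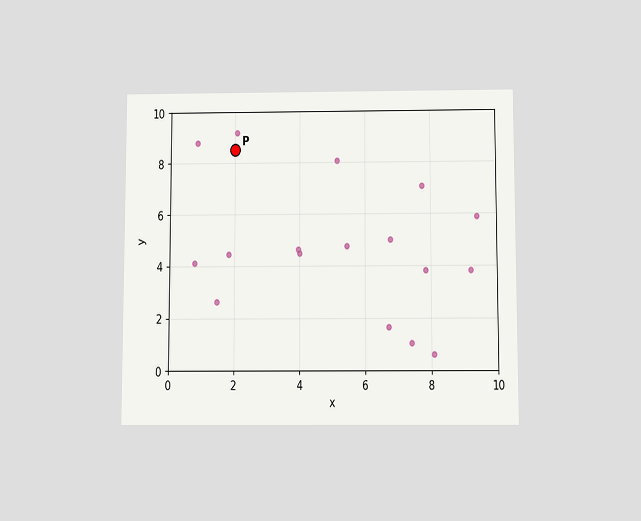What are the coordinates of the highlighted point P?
(2, 8.5)

The chart is viewed slightly from below. Following the gridlines from P to each axis, P sits at (2, 8.5).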